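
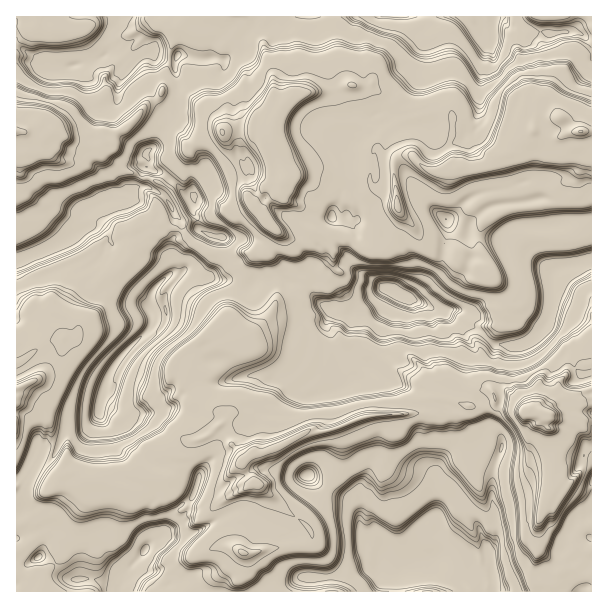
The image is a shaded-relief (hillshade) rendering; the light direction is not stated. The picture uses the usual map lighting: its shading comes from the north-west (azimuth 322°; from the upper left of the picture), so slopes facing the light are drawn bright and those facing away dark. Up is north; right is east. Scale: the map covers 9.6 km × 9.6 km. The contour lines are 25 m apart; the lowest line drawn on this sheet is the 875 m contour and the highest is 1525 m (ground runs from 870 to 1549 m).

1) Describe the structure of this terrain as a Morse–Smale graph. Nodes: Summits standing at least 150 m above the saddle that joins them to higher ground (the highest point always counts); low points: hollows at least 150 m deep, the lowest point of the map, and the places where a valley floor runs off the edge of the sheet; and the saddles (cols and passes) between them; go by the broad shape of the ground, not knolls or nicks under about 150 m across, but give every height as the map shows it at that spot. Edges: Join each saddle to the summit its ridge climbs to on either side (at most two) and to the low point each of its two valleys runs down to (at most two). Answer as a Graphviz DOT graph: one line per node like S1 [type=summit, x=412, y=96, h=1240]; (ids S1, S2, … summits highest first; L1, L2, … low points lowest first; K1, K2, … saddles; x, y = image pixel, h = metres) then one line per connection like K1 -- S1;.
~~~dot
graph terrain {
  S1 [type=summit, x=525, y=413, h=1549];
  S2 [type=summit, x=581, y=132, h=1502];
  S3 [type=summit, x=17, y=132, h=1463];
  S4 [type=summit, x=18, y=387, h=1419];
  L1 [type=low, x=393, y=291, h=870];
  L2 [type=low, x=402, y=567, h=979];
  L3 [type=low, x=494, y=26, h=983];
  L4 [type=low, x=102, y=396, h=985];
  K1 [type=saddle, x=401, y=108, h=1321];
  K2 [type=saddle, x=53, y=446, h=1230];
  K3 [type=saddle, x=237, y=591, h=1220];
  K4 [type=saddle, x=104, y=279, h=1211];
  K5 [type=saddle, x=273, y=278, h=1211];
  K6 [type=saddle, x=176, y=99, h=1211];
  K7 [type=saddle, x=141, y=179, h=1180];
  K8 [type=saddle, x=486, y=336, h=1117];
  K9 [type=saddle, x=35, y=254, h=1096];
  K1 -- S2;
  K1 -- L1;
  K1 -- L3;
  K2 -- S1;
  K2 -- S4;
  K2 -- L1;
  K2 -- L4;
  K3 -- S1;
  K3 -- L1;
  K3 -- L2;
  K4 -- S1;
  K4 -- S4;
  K4 -- L4;
  K5 -- S1;
  K5 -- S2;
  K5 -- L1;
  K5 -- L4;
  K6 -- S2;
  K6 -- S3;
  K6 -- L3;
  K6 -- L4;
  K7 -- S1;
  K7 -- S3;
  K7 -- L4;
  K8 -- S1;
  K8 -- S2;
  K8 -- L1;
  K9 -- S3;
  K9 -- S4;
  K9 -- L4;
}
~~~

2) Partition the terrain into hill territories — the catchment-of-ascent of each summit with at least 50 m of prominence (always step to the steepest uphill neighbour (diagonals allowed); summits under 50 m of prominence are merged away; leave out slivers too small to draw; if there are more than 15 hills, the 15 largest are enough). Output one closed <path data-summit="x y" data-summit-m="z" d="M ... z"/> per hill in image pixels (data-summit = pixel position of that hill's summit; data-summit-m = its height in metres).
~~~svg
<path data-summit="527 411" data-summit-m="1549" d="M147 166l-3 2-10 21-3 4-14 0-6 6-21 9-8 8-3 6 0 8-13 10 9 20 5 0 13-7 9 0-6 8 6 15 9 12 30 13 7 7 4 9-1 10-30 29-11 15-6 15-2 18 21 10 26 0 21-6 8-12 17-14 29 0 31-8 30 4 12-6 3-5 26 25 16-6 6-7 8-3 10-12 21 16 14 5 5 5 2 11 2 2 22 5 8 5 4 12 0 18-8 27 2 64-6 11-2 13 4 11 19 13 9 10 130-1-1-329-31 6-7 5-1 35-4 12-15 20-12 6-26-2-24-19-54-23-12-7-18-6-3 0-8 11-14 12-18 2-23-10-5-5-2-11-3-5-17 1-12-8-7 0-6 4-12 2-12 6-15-8-18-2-2-2 10-10 3-8-1-21-22-7-2-11-6-12 1-10-8-3-20-19z"/><path data-summit="581 131" data-summit-m="1502" d="M464 16l-37 1-3 46-3 12-11 23-11 17-12 3-9-4-6 2-18 22-6 21 1 14-5 9-4 19-8 11 0 6 11 6-3 10 0 12 6 8 3 10 11 10 12 4 20 14 6-20-1-17-17-25-14-1-7-5-3-5 2-4 4-4 6-1 14-16 0-11-6-4 0-9 7-2 15 0 6 2 14 24 20 20 8 4 2 6 0 12-3 6-3 22-15 21-13 13-4 1 61 26 24 19 26 2 12-6 15-20 4-12 1-35 7-5 32-7 0-222-13-7-10-1-15 3-23-2-6-4-12 0-13-9-7 1 0 7-2 3-11 2z"/><path data-summit="255 483" data-summit-m="1433" d="M366 364l-10 12-8 3-6 7-16 6-26-25-3 5-12 6-30-4-31 8-29 0-16 14-9 12-14 4-33 2-22-10-1 10 7 8 16 5 10 19 16 16 10 4 18-2 22 12-6 21-19 16-6 15-7 8 31-2 35-20 15-3 15 12 6 3 13 2 12 8 4 28 10 13 37-1 9-8 17-4 13 0 6-5 6 0 9 7 6 2 24-8 3-3 0-12 6-11-2-64 6-18 2-27-4-12-3-4-27-6-2-2-2-11-5-5-14-5z"/><path data-summit="252 206" data-summit-m="1438" d="M426 16l-165 0-3 7-16 13-2 8-15 16-22 0-24-5-4 7 0 9 3 7-2 33-8 8-2 4 5-1 6 4 9 8 19 31-1 9-11 12 1 14 9-2 1 7 3-11 11 2 11 17-9 12 1 11 15 4 21 0 9 4 22 25 0 10 3 4 20 0 3 5 0 8 7 8 23 10 18-2 12-10 11-14-13-10-12-4-11-10-1-7-8-11 0-12 3-10-11-6 0-6 8-11 4-19 5-9-1-14 2-6 0-9 22-28 6-2 9 4 12-3 10-14 12-26 3-12z"/><path data-summit="17 131" data-summit-m="1463" d="M153 54l-13 2-16 13-6 17 0 13-7 5-7 0-7-6-6-18-7-14-4-2-17 4-10 0-33-10-4 1 1 201 30-10 18-9 14-11 0-8 3-6 8-8 21-9 6-6 14 0 3-4 10-21 4-4-2-11 10-9 12-25 8-8 0-52-9 1z"/><path data-summit="17 389" data-summit-m="1419" d="M65 241l1 7 6 12-1 2-3-6 0 8-9-20-43 17 1 219 7-4 12-24 6-2 14 0 13-24 18-2 13-11 4-27 6-15 11-15 31-32 0-7-4-9-7-7-30-13-9-12-6-15 6-8-9 0-13 7-5 0-7-15z"/><path data-summit="243 552" data-summit-m="1383" d="M242 511l-15 3-35 20-31 2-16 13-7 12 8 9 15 6 8 8 1 8 139 0 1-14-8-1-10-13-4-28-12-8-13-2-6-3z"/><path data-summit="398 206" data-summit-m="1432" d="M398 168l-15 0-7 2 0 9 6 4 0 11-14 16-6 1-4 4-2 6 10 8 14 1 14 19 4 11 0 12-6 19 22 7 13-13 15-21 3-22 3-6 0-12-2-5-8-5-20-20-12-21z"/><path data-summit="428 591" data-summit-m="1080" d="M429 560l-27 9-4 7 1 16 63-1-9-9-15-10z"/>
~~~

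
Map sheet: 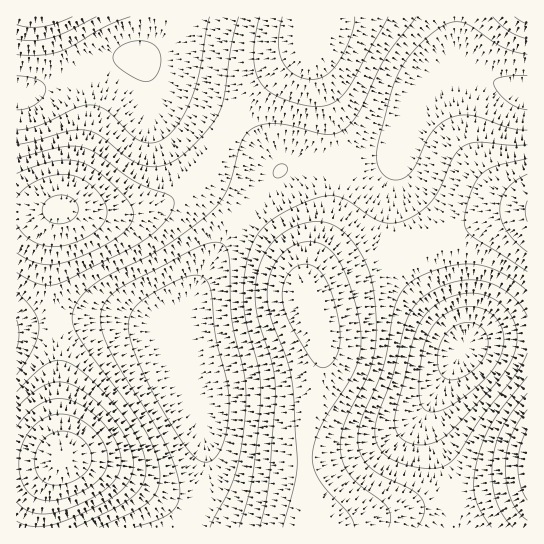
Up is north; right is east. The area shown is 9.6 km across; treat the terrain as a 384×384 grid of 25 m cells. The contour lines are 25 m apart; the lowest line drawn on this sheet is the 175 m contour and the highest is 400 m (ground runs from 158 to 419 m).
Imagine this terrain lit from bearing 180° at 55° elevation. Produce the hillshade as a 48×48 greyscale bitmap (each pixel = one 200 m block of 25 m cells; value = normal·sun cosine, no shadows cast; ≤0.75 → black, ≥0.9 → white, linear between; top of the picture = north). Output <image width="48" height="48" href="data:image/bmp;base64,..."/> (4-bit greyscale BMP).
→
<image width="48" height="48" href="data:image/bmp;base64,Qk32BAAAAAAAAHYAAAAoAAAAMAAAADAAAAABAAQAAAAAAIAEAAATCwAAEwsAABAAAAAAAAAAAAAAABEREQAiIiIAMzMzAERERABVVVUAZmZmAHd3dwCIiIgAmZmZAKqqqgC7u7sAzMzMAN3d3QDu7u4A////ALzN3d3cy6mYdmZmZmZmZmZmd3iIiImZq7zN3d3cy6mIdmZmZmZmZmZmZnd4iIiZqqvM3d3cy6mHdmZmZmZmZlVVVVZnd4iImZq7zMzLuph3ZmZmZmZmZlVEREVWZ3eIiYmaq7uqmYdmZlVmZmd2ZlVEMzRFVmd3eHiImZmYh2ZlVVVmZnd3ZlVEMzNEVWZmd2Z3d3d2ZVVVVVZmZnd3dmVUQzNERVZmZlVVVVVURERFVWZmZnd3d3ZlVERERVVVVURERDMzMzRFVWZmZmd3d3d2ZVRERERERDMzMiIiIzRFVmZmZmd3iIiHdmVUREMzMyIiIiESIzRVZmZmZmd4iJmIh3ZUQzMyIiIiIhEiI0VWZ3d2Zmd4iZmZiHZlQzIiIiIiIiIiNEVmd3d3d3d4iZmZmIdlQyIhEiIiIiIzRFZnd3d3d3d4iZmZmIdlQzIiIjMzMzM0RWZ3eIiHd3iIiJmZiId2VDMiIkRERERFVmd3eIiIiIiIiIiIiId3ZVRDM1VVVEVVZmd3d4iIiIiIiId3iIiHd2ZVVGZlVVVWZnd3d3iIiJmIh3d3eIiIiId2ZndmZmZmd3d3d3eIiJmId3ZneImaqpmYh4h3d3d3d4d3d3d4iIiId2ZmeImqu7qpmJmIiIiIiIiId3d3eIiHdmZmeJqrzMu6qamZmZmZmZmYh3d3d3d3ZmZmeJq7zMzLuqqqqqqqqqqZiHdmZmZmZVZmeJqrzMzLu7qqqru7u7qqmIdmVVVVVVVmeImrvMzLu7u7u7u7u7uqqYd2VERERVVmd4iaq7u7u6u7u7u7u7u6qZh2VDM0RFVmZ3iJmqqqqqqru7u7u7uqqph2VDMzRFVWZmd4iZmqqpmqqqqqqqqqqph2VDMzNEVVVmZneIiZmYiZmZmYiImZqZmGVDMzNEVVVVVmZ3iIiHd3iHd3d3eImZiHZUMzREVVVVVWZnd3d2ZmZmZVVVZ3iIiHZURERFVVVVVVZmZmZkREREREREVmeIiHdlVVVVVVVVVWZmZlVTMjMzMzMzRVZ3iHd2ZlZmZmZmZmZmZVQyERIiIjMzRFZnd4d3d2ZnZmZmZmZlVEMhERESIjMzREVmd4iIiHd3d3dmZmZVVDIhABESIzREREVWd4iImIiIh3d2ZmVVQzIREREiNERFVVVWd4iZmZmYiHd3ZmVUQzIiIiIzRFVVVVVWZ4iZqqmZiId3ZlVEQzMjMzM0RVVmZVVmZ4maqqqZmId3ZlVEREM1VEREVVZmZmZmZ4iaqqqZmIh3ZlVERFVWZmVVVVZmZmZmZ4iZqqqZmIh3dlVVVWZoiHZmVWZmZmZmZ3iZmZmZmIiHd2ZmZ3iJmYh2ZmZmZmZmZ3iImZmZmZiIh3dneImbqqmHd2Z3d3ZmZ3eIiIiIiZmZiId4iZqru7qZiHd3d3dmZnd3iIiIiZmZmYiImau8zMuqmZiIiHd2ZmZ3d3eIiJmZmZmZmqu8zMzLuqqZiId2ZmZmd3d3iImZmZmZmqu8zdzMu7qpmId2ZmZmZ3d3eIiZmZmZmquw=="/>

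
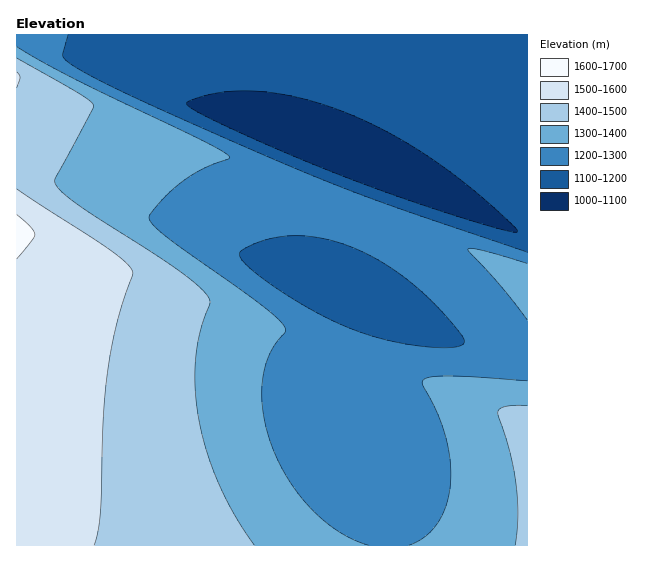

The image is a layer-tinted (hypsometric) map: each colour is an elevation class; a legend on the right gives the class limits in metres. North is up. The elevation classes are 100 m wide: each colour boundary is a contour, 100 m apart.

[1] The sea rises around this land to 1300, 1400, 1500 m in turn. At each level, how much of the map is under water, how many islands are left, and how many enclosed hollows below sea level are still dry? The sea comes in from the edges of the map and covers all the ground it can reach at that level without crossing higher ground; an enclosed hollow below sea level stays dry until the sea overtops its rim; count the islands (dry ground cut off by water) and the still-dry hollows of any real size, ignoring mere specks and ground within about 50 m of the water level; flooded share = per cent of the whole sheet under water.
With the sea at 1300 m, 55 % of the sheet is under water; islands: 0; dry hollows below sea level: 0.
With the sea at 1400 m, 73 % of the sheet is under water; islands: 0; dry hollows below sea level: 0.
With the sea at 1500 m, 88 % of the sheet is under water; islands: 0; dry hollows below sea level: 0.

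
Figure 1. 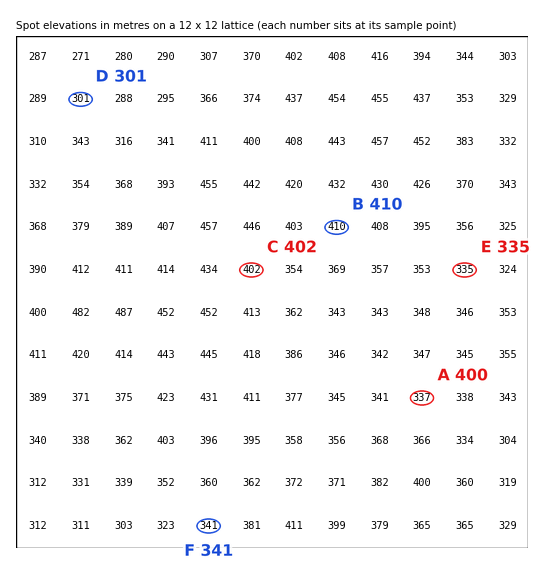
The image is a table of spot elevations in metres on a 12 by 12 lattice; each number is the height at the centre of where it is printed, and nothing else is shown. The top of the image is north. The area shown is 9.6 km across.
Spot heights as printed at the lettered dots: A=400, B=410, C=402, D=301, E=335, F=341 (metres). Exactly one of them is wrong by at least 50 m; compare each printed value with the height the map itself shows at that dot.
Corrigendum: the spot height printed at A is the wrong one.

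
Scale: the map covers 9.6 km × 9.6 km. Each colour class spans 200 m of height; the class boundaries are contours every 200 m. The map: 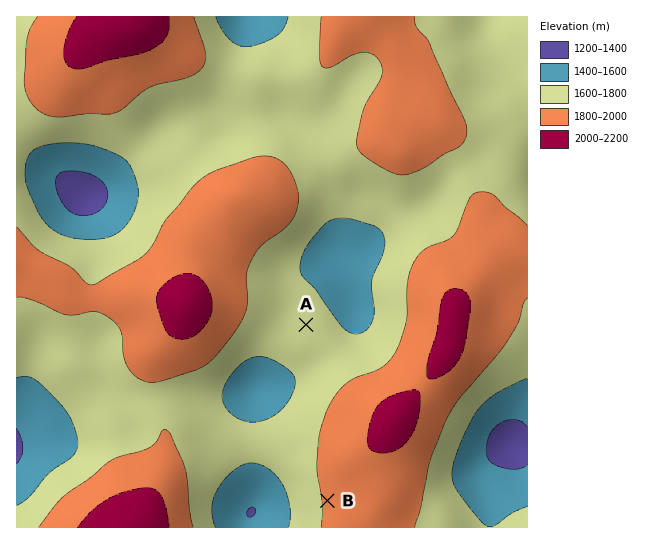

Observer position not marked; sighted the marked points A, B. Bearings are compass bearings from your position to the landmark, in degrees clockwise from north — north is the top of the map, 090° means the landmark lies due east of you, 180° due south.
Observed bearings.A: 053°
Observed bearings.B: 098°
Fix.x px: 113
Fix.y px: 470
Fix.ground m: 1860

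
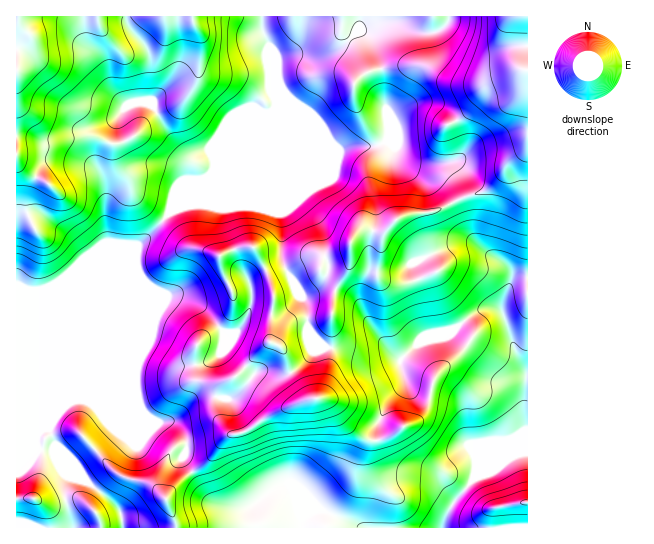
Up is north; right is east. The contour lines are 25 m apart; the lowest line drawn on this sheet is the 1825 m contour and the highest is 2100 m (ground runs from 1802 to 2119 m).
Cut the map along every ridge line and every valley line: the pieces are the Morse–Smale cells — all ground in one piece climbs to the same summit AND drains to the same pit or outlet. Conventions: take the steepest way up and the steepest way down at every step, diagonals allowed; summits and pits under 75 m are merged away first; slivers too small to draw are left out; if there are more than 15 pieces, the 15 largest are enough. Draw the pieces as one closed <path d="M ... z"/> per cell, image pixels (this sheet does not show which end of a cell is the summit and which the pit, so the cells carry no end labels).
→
<path d="M527 16l-264 0 0 17 8 17 0 33 5 24-63 63-4 7-34 30 15-3 15 0 13 4 29-3 32 7 2 3 0 43 3 8 21 36 4 29 14 16 4 1 19 1 11 4 32-1 12 8 20-19 18-8 14-2 26-20 12-3 7 1 4 4 1-10 9-22 6-4 10 0z"/><path d="M262 16l-246 1 1 511 106-1-4-18-32-26-7-12-23-22-9-23 9-13 16-14 4-8 59-144 39-40 34-30 4-7 63-63-5-24 0-33-8-17z"/><path d="M205 204l-15 0-15 4-39 39-63 152 13 1 8 4 16 0 44 19 20 0 7 7 6 12-4 17 24 38 12 8 19 4 11-1 25-19 15-5 14 7 19 20 37 17 83 0 3-11 10-18-15-21-10-6-39-3-10-10-4-12 0-24 12-22 15-16-4-26-11-7-32 1-11-4-19-1-4-1-11-12-4-6-3-27-9-13-15-31 0-43-2-3-32-7-29 3z"/><path d="M79 399l-13 5-13 14-5 11 9 20 23 22 4 8 35 30 4 19 178 0 6-13 14-5-18-19-14-7-15 5-25 19-11 1-19-4-12-8-24-38 4-17-6-12-7-7-20 0-44-19-16 0z"/><path d="M527 277l-9 0-6 4-9 22-1 10-4-4-7-1-12 3-26 20-14 2-18 8-21 20 4 17 5 6 8 4 28 5 16 10 4 14 3 24 8 17 1 18 21-16 21-8 9-1z"/><path d="M405 379l-2 8-14 14-13 26 0 14 5 18 8 9 6 3 24 0 18 4 18 25 21-25 0-17-8-17-5-35-12-10-38-9z"/><path d="M178 296l-9 0-5 5-12 22-42 44 31-14 5 0 25 14 26-2 16-5 8-7 3-20-4-6-21-22z"/><path d="M527 452l-8 0-21 8-21 16-25 29-7 12-2 10 84 1z"/><path d="M323 511l-8 0-8 4-4 6-2 6 58 0z"/>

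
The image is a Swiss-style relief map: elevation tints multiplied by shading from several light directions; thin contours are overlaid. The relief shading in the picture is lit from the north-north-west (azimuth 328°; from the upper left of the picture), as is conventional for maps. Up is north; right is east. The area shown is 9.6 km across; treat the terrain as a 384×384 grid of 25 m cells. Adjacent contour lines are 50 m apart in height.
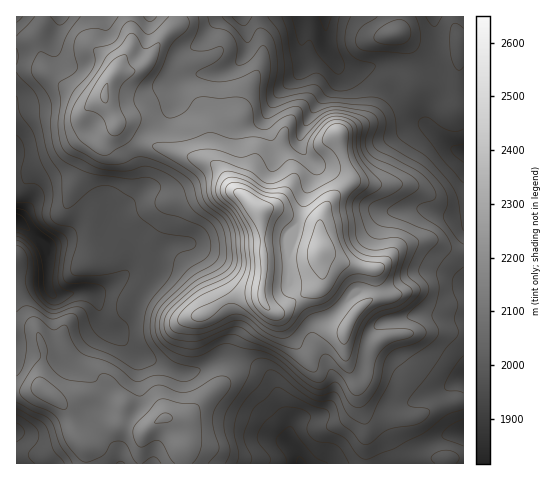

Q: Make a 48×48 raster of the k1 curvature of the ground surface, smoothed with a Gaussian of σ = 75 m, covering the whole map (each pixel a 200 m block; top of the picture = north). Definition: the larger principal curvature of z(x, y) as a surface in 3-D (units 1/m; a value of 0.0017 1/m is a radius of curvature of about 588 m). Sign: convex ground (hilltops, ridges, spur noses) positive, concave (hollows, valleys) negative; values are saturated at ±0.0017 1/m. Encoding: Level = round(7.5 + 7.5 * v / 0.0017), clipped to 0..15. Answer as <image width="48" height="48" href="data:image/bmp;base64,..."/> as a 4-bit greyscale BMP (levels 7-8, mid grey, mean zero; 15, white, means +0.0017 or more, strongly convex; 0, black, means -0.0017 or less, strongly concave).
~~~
<image width="48" height="48" href="data:image/bmp;base64,Qk32BAAAAAAAAHYAAAAoAAAAMAAAADAAAAABAAQAAAAAAIAEAAATCwAAEwsAABAAAAAAAAAAAAAAABEREQAiIiIAMzMzAERERABVVVUAZmZmAHd3dwCIiIgAmZmZAKqqqgC7u7sAzMzMAN3d3QDu7u4A////ALu6d7uJiKt4mqmImbu7uoind6qImavM3aqZmcuph6x4qqmaupiIiHmXZ6uIiIiau3iIm9qZmJyIqpmamGd4d4mXd6uIiIiIiGd2nbiJqq25mImYiHd4iKq7qKuYiZmHeGh3rZeImprbqZmIh4iIh4iJuauZmruYd3mJzId3ioebuqqYh3d4h2eGi7qIiZvLqbu82oiIm5iLmau5iHeIiImoe8qHeIiazdy9uZmYmpmaiIrLqYiIiIrJe9qIeIiIm6vLiIiIqomqh2isupmHeIvajMqpiIiIiXrJd3iauoiZh2eJqqmHeK3Zfqm4iIiIh2nJd4q7mHaImIiIiZl3ed6on6i3eIiIiHm5iKqZiHd4mZmHeJh2nNuIv5i3Z4iIiHjKiqh4iIiJqZqHZ5mIzaiIv4jLiJiIeHnZm4Z3d4mryZqXZ4qay4eav5iu/ty5mZzavId3d4is7Lu5h2ir2oeJr7d4rNy5mZzb38mImIib3+7duHe/64Z4jfhWiYiId53JjPyYqYiqvNzMy7v/3biJif+omXeIiL6TObqHqYiZiLy8y736esy6mJ3u/amYic11mpdnmYiId5q8y6z4Z5vMh2iqzv2oh814zqiZmIh3eImJq6z5d3i8lle8qJqYd92Yrty6mIh3eJl3eIv6iIm6qr3tlmeIh/2YjLqZmHh3iZd2Znv6iIq5rf/v2Hd3iP2me7qIiIiHiYZmZ4z6iJu6zJd7/Jd4mvuFeqqHiHiIiHZmeI35d4rLt1VovcurytqHqqqHeHeIiHZmZo34Z3nLp2eImqvMlpmrypmHeIiIiIdmVp74aInbqIiIiIiZh1nMypiHd4mIiJh2V8/Zm6rbmIdniIiJh6upu4iHd4mamZqpiv/v25jeqGZnh3eKmMl3q5d3eIiJmIrN7//N6Wee6nZ4iIi7qal3m6h2eId4h2et//pnzHiK3szMzMzKmJmImqmHeJdnd2ec7alUnJl4m93MzMuYh5iIiYiZmpdneJq92Yl2e6hnndqZmZmHiIiJmXesypiJvN3cl4mIjJh4r8d4h4mHeHeJq6vLmJvN3Lqph4mYmoupz5Vnh3iHeHd4mruaqZqqiIiId4qpuo3r33Rnd4iIiXeIirh5yoiHeIiId5mK64rf/7mId4iImYiYm8hoy6mIeIiIiKl534iu//7Kh3d4mZmIituK2ZmHd4iIiaqIr8isyrzKmIeJmod3iby8t3iIh4iIiKuIi+qamImpiIiImnd4mZvNlniIiJmZmJuXiL2Xd4iYiJiIineLuYi/t4h3eIiImaynd3u3V4iYiJiIipq8l3eO6qqId4iHeKzJh2m4d4iIiIiIi5q6h3Z66q24iIiIiHvamHm4eJiIiIh4jHioeJiavInad4mqqXnqiHmXiah3eJiInImneaq6jcm9d4iKuojrh3qHmrupiqmInaqoiaqXWumeuJiJupnbmIqImqve3LmInZq5mKqXe9h726mauZrKmIqIiZms3KmIrHnLmKmYisdou7qIp4u5mHqImZh4q6iJuw=="/>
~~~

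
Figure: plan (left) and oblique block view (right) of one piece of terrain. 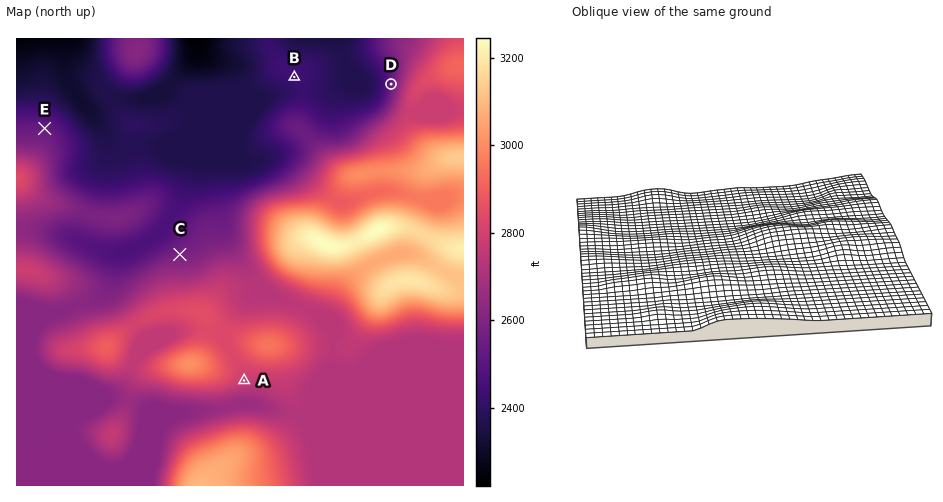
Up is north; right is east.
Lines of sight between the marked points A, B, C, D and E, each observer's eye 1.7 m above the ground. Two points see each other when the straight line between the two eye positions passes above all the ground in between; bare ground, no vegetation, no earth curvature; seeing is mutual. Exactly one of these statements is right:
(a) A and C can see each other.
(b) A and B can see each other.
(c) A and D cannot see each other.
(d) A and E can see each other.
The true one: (c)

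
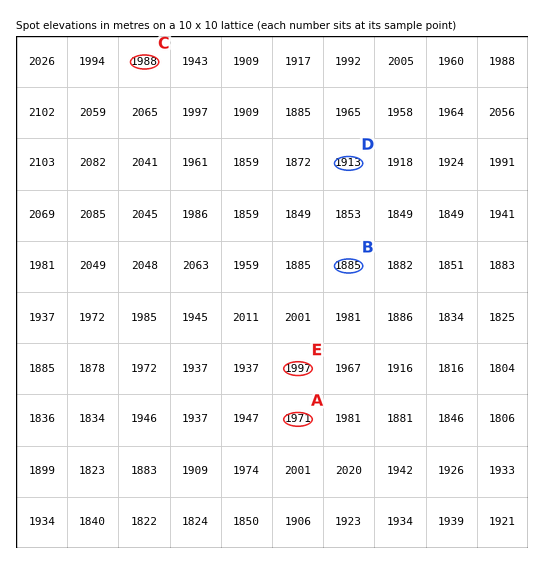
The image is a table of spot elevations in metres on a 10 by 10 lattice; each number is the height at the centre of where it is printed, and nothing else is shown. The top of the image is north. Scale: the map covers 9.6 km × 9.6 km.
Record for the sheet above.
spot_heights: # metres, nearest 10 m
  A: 1970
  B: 1890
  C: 1990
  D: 1910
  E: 2000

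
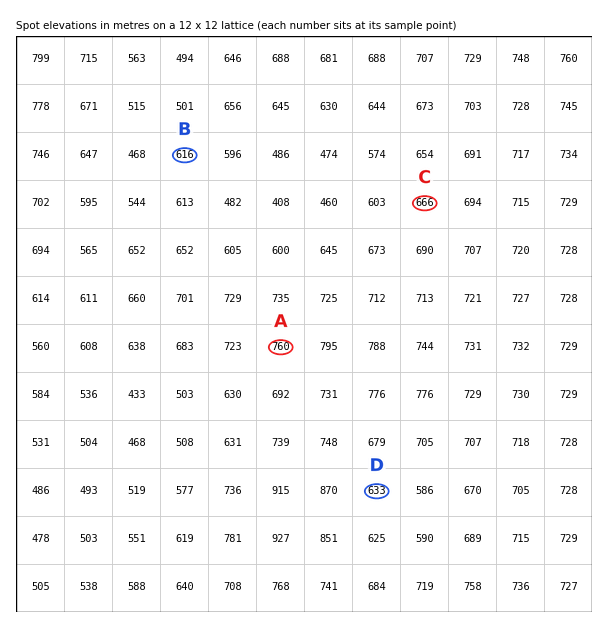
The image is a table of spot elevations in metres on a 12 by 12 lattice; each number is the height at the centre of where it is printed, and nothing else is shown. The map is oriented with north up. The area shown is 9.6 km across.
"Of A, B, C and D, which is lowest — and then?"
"B D C A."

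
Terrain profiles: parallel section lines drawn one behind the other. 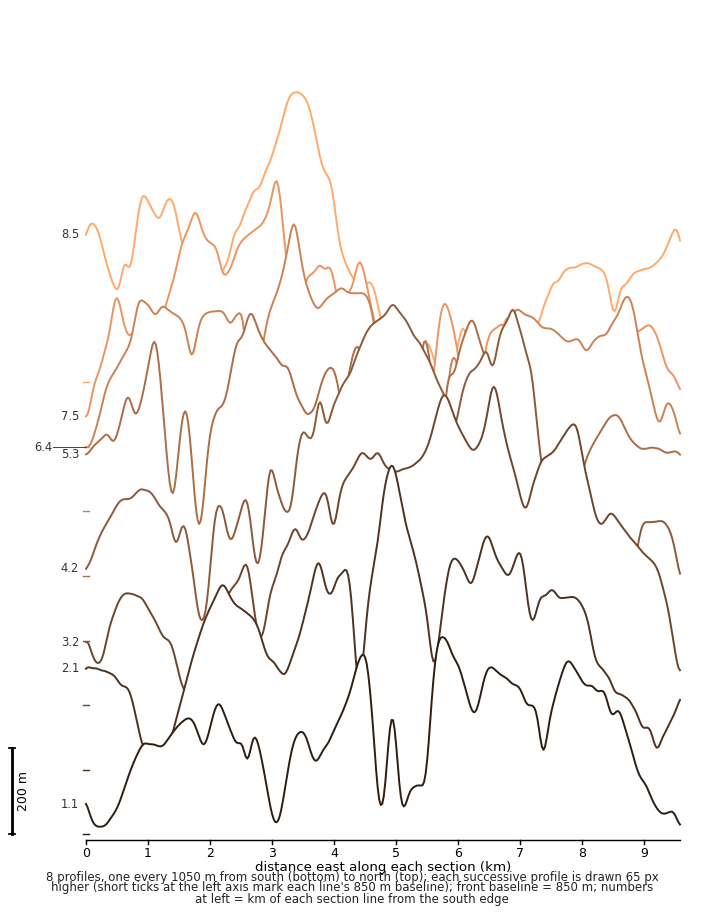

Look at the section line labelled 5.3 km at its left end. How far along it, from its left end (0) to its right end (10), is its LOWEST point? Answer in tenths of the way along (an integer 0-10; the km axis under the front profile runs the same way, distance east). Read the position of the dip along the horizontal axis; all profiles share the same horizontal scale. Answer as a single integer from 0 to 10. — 2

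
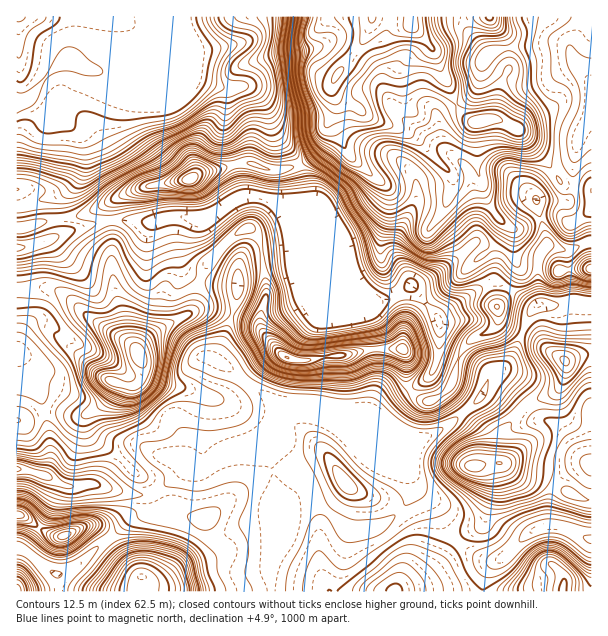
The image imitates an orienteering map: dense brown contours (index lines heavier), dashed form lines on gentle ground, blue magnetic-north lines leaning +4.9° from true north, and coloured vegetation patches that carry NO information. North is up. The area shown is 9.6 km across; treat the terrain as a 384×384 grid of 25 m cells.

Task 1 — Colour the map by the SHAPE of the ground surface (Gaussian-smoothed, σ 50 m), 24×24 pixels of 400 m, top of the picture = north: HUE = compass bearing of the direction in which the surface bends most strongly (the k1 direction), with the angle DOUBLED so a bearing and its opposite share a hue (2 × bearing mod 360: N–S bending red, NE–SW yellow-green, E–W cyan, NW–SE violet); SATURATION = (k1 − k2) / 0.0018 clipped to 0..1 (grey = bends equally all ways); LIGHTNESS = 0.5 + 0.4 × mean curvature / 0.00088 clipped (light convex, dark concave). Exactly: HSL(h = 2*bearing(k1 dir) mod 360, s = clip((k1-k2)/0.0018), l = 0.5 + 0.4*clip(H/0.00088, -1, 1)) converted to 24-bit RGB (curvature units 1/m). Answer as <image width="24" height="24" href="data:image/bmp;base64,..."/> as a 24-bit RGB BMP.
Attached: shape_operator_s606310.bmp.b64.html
<image width="24" height="24" href="data:image/bmp;base64,Qk32BgAAAAAAADYAAAAoAAAAGAAAABgAAAABABgAAAAAAMAGAAATCwAAEwsAAAAAAAAAAAAA6JS+aiuNOJqnaWy6ypyqjrOwpb+gYUW9aVCIeIWDbm2DfX+FhpCCYn2UbYynr42gmoGZgHiMfJCPUXycSFfBxHych816PWbddwQGylINCYQIGW9GhMKVtKfFvJ3DxCW9gWeLfoKGcXmBc32DlZZ9cHl+YoJ1g5VxnXx/i3yLkGdqgXlSJWxNXdnPwu2/aSlfCvXUzOn/8cz/Fav/I5Izgn0oe0oji0RHeIlxg3t3e3mBbnh+lph9f293dIBnWX9ZloduiHB6l2aWq4eHaI5YJWkZgV8QeD8jz9n8IT9TiZQu2CherUyQj2eDfoKRe4OQln+PeX6GeHh9dn2Ai3lvlFVTZ55naJaQbIVwgGprekJEqHI5n4RYW4hcZ0afgLHQr1UXaRQVeHgdaGAroZRJY6p3bYp4fHV0hoN4jnqEf3aGfISDeFeAkdGhaH+0immPfWqDjiFhx1Q0etSgirKfbKK9T6C7aI+ZkbATOYmouJmVX6apcLWUh2NngGpngoVzdoJ0goB6e32GhXSKYo2ng79tfFdqgHl2W2GDJE3u293wnJjZy7HcgFegaH14cWhlk7O6S0CNq6V9i5tSbHc6Wohdd3+Mg393g4F2d4Vxd35zcISEcahwiFxmgHp9gXV2hGpFDmYYYKExv1xImHxCtlxymGCYcHOOo3ufT1Opn3+31y2D13szDYkPQ3JUfYZ4gomLgoyQcnWIgIhrgXVggnpdfHtmgjlm2WCXm+ZuBW8rP49Qx2+UsVF3o55RVId1gm9tbn2AdiFp9IHou8jz99TbA4Syb4mme36TjVdscR8RaU4GVF4QgYohM28nPHJzHP8W5jbq6o+NJGRxVYhjr1F82nlxQ3l+f3Z9e1FmIdrbwegjxSQm9O7IGkBxSW1gfGBhbhdj9njfzOP/1Mz/0Mz/bFPrKmrByf6+ACtJ/rOPJUUlLVoxlkdQmt2jgV/Re1t4cbCmgTpDNqCyp+HK1Zag4SSLJk8vMW1iWiLEzP/cJLMtHlYO/W4CxW7/yY//9ujVCARO6nmy6ZPwLM/QSeHTY7uCsk+dYoyAhFOBesfIUce6kaxYjVxf3Gff063uLZDaDp7q7f9RZi4/cElJaHo9RF8hJYUc/2JBZSNiU3Uv2oY/wNiKI3RfhWtOgINdgnqwcaW9Z7Seikxgga9jflZ0bYRYs5RZmWlTFTNN/vfNQyp2gHiAgH5/hVBmX7AjcVMxvzGeWNQwJcU06RcrfihzwqAMY0QJhGutp2WQiU5woKV2gK5yVVmImXqbt2+rvH5bJEFm2fNxUzx2f35/enOBryap2Od+RRIiEJMMzeJ9gkm+XLt/Ik3SwcD1zcj/XoYeVHI0YJVxha6dtHJ4WGF4f5J1SIiU84nNKWXIodtzVkiAf3+AcFZ9rSNK3SwUmWzhnuO1LZFclTNNxL1cOp13fz0ROogJmHPUfnDNck7Kq6oqhGwhX24tdHwxZHAsH3c3556cyUqod16CgHl/aRZlxLtQqsuMHL+s5JSie1mWL6Gzj+XNmCjPdpfcy3bZWqheT6xcL4mawoXk6J/83pD28BHqiulMF20rQ1oTc0oRa3wyWzkuShQ4uNh2ltqZN2GdpZptv2+3fduBO2BsWjJRpsI+T6ylkZi9gXSuV06bPYZmUKmjyHLYrnTw99P4toX/blfxu9P7r3n0ggtud9Olov/QYImzdDNsb7ZjoFyg1dFhTh05Oo0/bcyJTZWkjYZBe2NGeWRQWXdNQHZHVpJoa5i2596SNipm14t6dkR2SwBG9bmgjPG1mHVEYistUMCLXKBekEJHtm1EoEqzf+SjSo+UVoCBn251fnpxg4F1dIp5WIVfPos0JF8l5YdbRieGu750gD6VJwVb+frRo2hppHjEY5vXi2ymZVOOdZLNsaXjl9Dlw57Uc0eLXnyCdppNkn17fImDgXx6gHx3f4BvWXpXKnkpvWY1Zo0/aiZiYQ1u4vusablui7NqcT9kkJNjflBjLeZPWo1Mq5lQmENBnmGaZWOSgKZ5aYl3g3l3gHt5gH99gH5+foB+XHF7uld3pklyGhhRRk/Z1/HCyIqXi4FcXWiNlGqNa8NlS8FvOz5xw5t7VGCIboZuhmR8mqJ1c3V+fX95gH97gIB7foB8fYKAbWp+SIU9rZw8MAugc/ZAyOxDoWtZuWuHfVybUIdNrN+uokWfKFc1ksUyhVWFgnF8hnODo393a4iTdnyIfoOHf4SGfoSEfXqBfUySuH6sWKCzFENnitUh8dO0XHqMrph+ZF6jl9KUTZlMmzeV2oDZUtm8dViMgnSMcoOK"/>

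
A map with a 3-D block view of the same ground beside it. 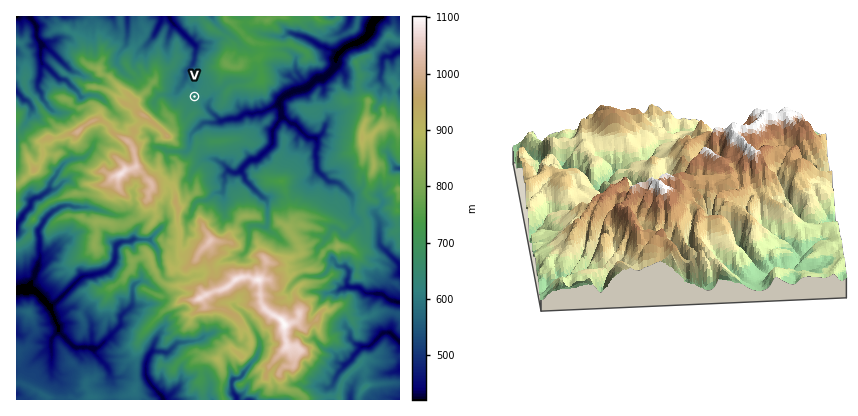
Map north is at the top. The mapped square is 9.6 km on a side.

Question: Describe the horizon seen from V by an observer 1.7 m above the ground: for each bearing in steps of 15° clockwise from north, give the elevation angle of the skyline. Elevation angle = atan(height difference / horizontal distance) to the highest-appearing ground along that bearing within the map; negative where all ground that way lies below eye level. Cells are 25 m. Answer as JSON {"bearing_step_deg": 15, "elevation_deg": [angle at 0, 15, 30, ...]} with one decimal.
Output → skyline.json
{"bearing_step_deg": 15, "elevation_deg": [0.0, 1.7, 3.4, 7.3, 5.2, 3.1, 2.5, 3.5, 0.9, 1.9, 3.2, 5.3, 5.0, 6.4, 13.4, 14.7, 14.3, 12.6, 10.4, 7.6, 6.3, 1.9, 0.9, -0.6]}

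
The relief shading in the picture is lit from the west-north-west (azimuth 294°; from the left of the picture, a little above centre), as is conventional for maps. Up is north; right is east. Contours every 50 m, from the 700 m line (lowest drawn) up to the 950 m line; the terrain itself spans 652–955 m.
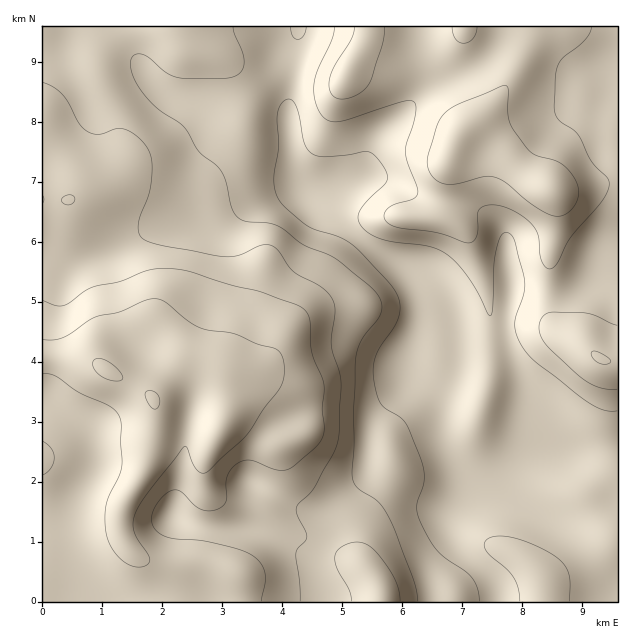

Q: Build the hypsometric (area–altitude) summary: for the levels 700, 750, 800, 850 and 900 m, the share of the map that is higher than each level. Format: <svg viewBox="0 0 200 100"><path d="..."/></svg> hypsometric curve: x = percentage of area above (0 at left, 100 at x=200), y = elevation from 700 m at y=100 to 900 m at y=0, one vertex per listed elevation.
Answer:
<svg viewBox="0 0 200 100"><path d="M161 100l-40-25-45-25-32-25-26-25"/></svg>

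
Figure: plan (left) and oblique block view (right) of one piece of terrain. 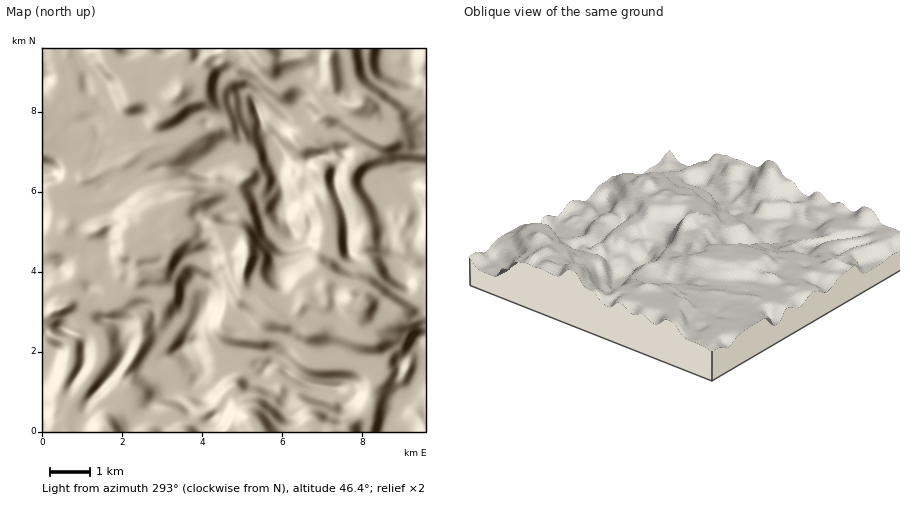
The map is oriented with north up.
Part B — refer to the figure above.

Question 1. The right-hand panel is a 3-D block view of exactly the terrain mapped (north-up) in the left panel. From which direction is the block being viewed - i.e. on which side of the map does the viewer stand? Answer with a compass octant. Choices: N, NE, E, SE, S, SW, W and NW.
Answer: NW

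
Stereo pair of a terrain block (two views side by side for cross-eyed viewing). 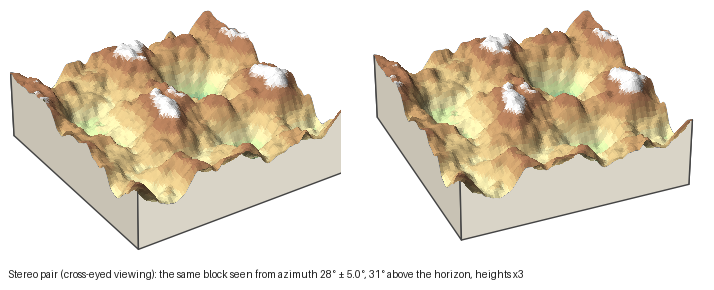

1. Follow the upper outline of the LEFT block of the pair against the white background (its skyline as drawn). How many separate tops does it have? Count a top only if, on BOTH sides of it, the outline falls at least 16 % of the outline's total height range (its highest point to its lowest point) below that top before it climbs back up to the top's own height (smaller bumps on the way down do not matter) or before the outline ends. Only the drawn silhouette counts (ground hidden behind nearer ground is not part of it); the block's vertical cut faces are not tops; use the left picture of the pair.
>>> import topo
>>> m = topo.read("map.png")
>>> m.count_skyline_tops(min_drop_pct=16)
1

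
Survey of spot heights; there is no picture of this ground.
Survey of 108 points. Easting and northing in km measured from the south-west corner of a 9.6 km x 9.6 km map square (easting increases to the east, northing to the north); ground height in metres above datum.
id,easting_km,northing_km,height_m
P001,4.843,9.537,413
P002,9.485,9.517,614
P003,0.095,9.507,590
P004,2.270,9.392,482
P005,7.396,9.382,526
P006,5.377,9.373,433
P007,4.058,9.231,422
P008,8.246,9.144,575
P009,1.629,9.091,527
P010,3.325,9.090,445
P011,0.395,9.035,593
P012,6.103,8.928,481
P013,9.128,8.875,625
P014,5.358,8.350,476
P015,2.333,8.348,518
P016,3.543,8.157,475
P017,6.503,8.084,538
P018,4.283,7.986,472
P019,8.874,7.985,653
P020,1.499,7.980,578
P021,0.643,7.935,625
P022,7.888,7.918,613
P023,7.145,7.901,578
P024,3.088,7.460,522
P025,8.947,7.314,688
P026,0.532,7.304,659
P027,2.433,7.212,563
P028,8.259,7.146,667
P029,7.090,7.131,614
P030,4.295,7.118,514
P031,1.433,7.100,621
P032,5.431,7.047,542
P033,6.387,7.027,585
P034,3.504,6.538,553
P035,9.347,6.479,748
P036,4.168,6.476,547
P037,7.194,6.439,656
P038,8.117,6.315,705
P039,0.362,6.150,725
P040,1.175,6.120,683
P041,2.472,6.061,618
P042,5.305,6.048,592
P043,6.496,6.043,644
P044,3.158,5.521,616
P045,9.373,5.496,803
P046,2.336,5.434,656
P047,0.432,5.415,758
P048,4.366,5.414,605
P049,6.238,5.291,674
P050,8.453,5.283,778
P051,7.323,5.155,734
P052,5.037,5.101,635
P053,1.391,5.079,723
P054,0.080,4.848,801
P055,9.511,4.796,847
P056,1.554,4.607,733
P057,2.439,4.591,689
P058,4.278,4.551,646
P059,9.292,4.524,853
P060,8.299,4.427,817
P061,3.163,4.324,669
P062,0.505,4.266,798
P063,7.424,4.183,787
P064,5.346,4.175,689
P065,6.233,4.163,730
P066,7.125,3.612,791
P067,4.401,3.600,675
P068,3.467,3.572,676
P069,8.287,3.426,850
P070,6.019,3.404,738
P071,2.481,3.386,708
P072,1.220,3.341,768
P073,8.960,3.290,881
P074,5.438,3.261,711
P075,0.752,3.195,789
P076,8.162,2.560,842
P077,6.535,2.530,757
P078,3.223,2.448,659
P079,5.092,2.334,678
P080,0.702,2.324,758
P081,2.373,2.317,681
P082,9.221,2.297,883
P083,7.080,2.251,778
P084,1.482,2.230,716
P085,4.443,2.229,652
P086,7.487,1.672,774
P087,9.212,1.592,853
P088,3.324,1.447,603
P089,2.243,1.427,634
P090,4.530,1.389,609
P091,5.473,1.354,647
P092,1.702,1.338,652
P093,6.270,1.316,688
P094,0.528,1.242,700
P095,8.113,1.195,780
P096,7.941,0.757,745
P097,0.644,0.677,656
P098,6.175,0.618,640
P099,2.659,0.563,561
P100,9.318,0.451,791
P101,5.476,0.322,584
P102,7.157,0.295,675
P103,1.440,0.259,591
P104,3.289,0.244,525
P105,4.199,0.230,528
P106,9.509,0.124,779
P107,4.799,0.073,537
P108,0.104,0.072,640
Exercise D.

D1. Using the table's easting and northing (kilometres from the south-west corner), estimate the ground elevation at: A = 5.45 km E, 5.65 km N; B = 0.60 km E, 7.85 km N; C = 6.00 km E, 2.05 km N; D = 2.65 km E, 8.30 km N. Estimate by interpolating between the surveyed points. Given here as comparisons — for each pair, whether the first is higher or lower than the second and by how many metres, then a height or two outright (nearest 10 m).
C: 210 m higher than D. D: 130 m lower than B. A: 120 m higher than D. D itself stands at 500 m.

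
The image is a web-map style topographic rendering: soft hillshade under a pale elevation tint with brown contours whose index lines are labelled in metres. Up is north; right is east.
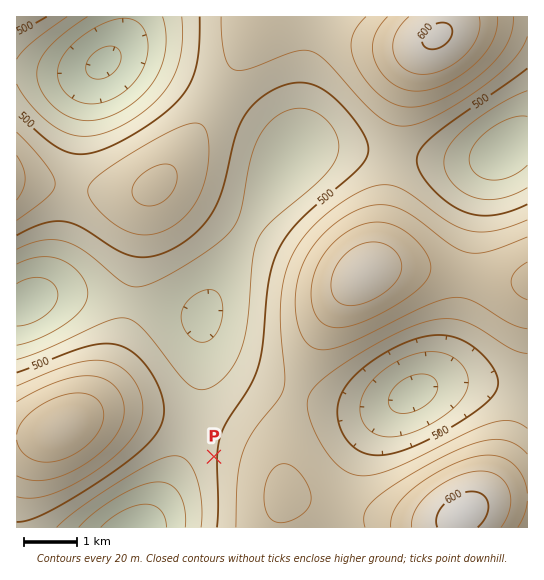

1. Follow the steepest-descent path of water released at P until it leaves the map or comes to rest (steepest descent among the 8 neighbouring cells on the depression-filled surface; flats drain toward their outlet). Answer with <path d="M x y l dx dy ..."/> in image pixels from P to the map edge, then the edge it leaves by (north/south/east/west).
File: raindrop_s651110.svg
<path d="M214 457l-16 0-36 36-1 4-22 30"/>
exit: south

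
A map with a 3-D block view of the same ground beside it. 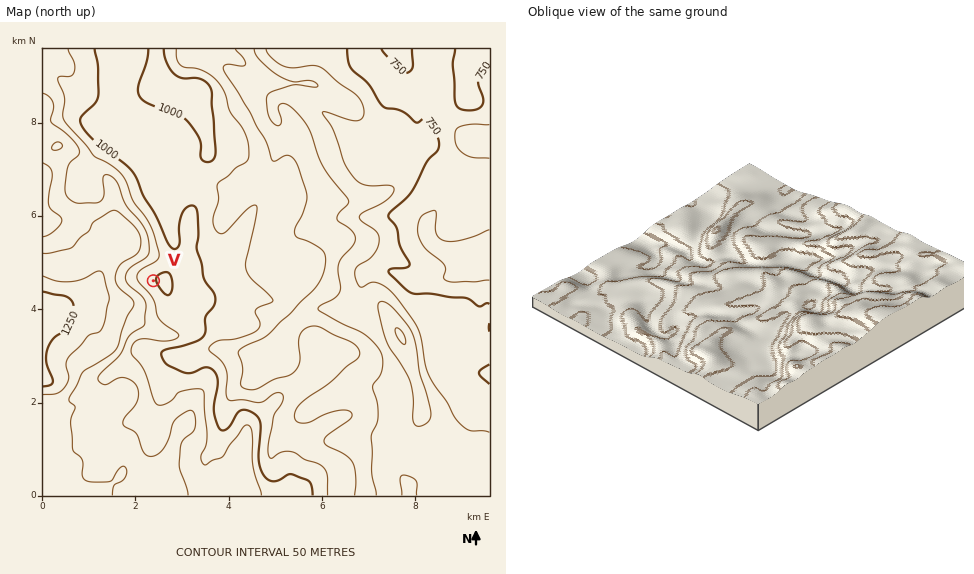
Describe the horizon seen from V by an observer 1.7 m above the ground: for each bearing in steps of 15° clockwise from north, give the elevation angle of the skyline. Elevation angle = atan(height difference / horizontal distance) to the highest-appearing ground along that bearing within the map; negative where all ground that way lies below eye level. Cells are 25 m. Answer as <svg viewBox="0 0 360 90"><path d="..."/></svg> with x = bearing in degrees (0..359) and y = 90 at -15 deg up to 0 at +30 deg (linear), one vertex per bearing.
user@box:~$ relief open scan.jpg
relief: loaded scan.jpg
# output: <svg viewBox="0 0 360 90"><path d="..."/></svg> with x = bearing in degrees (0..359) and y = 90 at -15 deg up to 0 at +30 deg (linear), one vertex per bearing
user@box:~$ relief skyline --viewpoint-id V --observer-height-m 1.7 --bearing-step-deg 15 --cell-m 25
<svg viewBox="0 0 360 90"><path d="M0 45l15 6 15 5 15 3 15-2 15-1 15 0 15 1 15 1 15 1 15-2 15-3 15-6 15-8 15-5 15-2 15 1 15 3 15 2 15 1 15-1 15-3 15 0 15 4"/></svg>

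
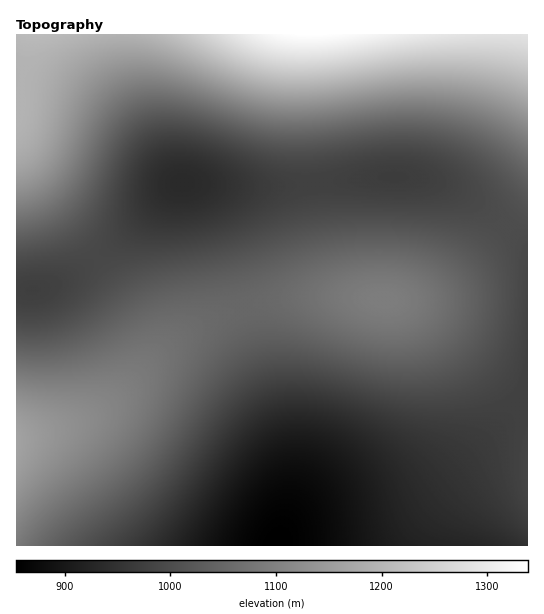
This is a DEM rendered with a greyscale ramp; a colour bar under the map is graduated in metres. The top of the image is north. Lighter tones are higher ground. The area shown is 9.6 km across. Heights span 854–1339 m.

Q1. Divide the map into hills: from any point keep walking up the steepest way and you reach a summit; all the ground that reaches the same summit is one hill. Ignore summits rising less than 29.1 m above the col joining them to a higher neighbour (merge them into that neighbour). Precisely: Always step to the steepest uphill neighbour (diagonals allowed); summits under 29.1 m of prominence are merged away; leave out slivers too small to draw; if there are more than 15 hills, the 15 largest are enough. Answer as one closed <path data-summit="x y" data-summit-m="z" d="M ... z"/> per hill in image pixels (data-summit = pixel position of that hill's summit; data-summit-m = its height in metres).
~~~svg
<path data-summit="310 35" data-summit-m="1339" d="M527 34l-510 0-1 257 11 0 15-2 35-16 48-38 46-46 8-6 96 4 103-10 41 1 24 7 27 13 35 27 22 22z"/><path data-summit="383 300" data-summit-m="1092" d="M409 177l-48 1-86 9-86-3 8 3 10 10 13 27 28 101 36 111 5 27 2 25-10 51 8-8 20-8 78-16 30-12 46-34 65-64 0-149-33-31-32-23-32-13z"/><path data-summit="17 444" data-summit-m="1163" d="M189 183l-10 0-8 6-46 46-48 38-35 16-26 3 1 254 260 0 2-2 9-35 3-21-2-25-5-27-36-111-28-101-13-27-10-10z"/>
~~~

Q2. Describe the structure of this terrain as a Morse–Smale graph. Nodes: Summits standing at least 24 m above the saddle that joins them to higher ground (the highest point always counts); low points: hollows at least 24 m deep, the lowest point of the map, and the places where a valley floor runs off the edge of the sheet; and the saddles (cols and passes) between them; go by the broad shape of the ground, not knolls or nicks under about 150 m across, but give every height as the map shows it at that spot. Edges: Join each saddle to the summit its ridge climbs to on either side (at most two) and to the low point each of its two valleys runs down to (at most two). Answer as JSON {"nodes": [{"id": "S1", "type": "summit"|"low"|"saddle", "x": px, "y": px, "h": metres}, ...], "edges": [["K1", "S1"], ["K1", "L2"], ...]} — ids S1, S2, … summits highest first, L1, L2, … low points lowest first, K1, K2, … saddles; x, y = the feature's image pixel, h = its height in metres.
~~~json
{"nodes": [
{"id": "S1", "type": "summit", "x": 311, "y": 35, "h": 1339},
{"id": "S2", "type": "summit", "x": 17, "y": 444, "h": 1163},
{"id": "S3", "type": "summit", "x": 383, "y": 300, "h": 1092},
{"id": "L1", "type": "low", "x": 278, "y": 543, "h": 854},
{"id": "L2", "type": "low", "x": 182, "y": 183, "h": 934},
{"id": "K1", "type": "saddle", "x": 243, "y": 308, "h": 1051},
{"id": "K2", "type": "saddle", "x": 506, "y": 225, "h": 1000},
{"id": "K3", "type": "saddle", "x": 97, "y": 257, "h": 991}],
"edges": [["K1", "S2"], ["K1", "S3"], ["K1", "L1"], ["K1", "L2"], ["K2", "S1"], ["K2", "S3"], ["K2", "L1"], ["K2", "L2"], ["K3", "S1"], ["K3", "S2"], ["K3", "L2"]]}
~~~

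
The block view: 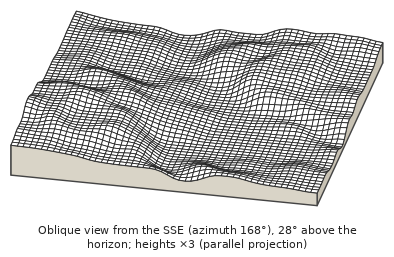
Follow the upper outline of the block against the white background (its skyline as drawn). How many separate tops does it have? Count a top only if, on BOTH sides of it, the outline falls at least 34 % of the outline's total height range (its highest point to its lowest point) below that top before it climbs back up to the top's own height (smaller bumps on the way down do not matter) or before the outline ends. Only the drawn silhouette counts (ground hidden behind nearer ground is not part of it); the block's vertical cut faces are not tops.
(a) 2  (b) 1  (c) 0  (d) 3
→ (c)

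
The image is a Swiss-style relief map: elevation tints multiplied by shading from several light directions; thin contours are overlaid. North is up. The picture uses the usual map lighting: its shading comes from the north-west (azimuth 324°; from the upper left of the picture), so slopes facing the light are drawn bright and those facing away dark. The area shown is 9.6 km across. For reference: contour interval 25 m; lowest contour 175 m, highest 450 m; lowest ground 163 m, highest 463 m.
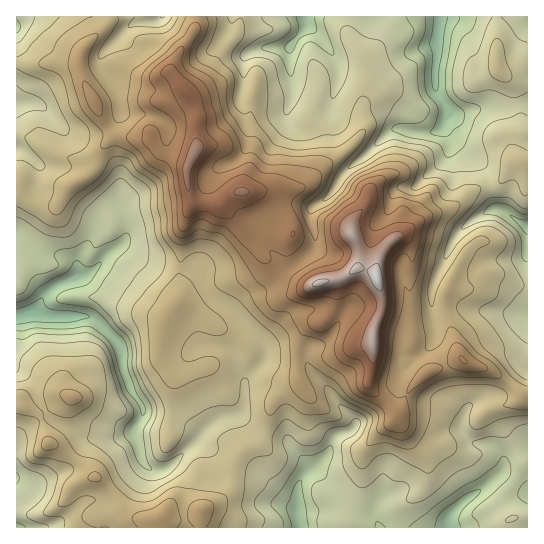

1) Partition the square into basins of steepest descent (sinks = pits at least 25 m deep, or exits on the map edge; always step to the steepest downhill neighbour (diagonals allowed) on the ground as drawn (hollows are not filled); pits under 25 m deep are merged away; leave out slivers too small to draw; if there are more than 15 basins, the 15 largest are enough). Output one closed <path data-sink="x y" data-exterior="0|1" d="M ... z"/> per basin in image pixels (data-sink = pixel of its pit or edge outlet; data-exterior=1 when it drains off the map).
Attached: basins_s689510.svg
<path data-sink="34 313" data-exterior="0" d="M150 136l-4 3-20-3-13 1-13 14-5 18-9 8-16 8-13 20-11 0-13-4-9-7-3-5 0-8-5 0 0 224 6 0 15 8 6 9 5 21 10 4 24 17 33 31 6 12 12 10-7-2-20 1-7 5 0 7 135 0 1-5-8-8-13-6-10 0 15-8 9-8 3-6 2-21 6-12 4-5 17-6 15-44 25-16-3-8 0-25 3-11 9-12 13-4 7-8 7-16 0-12-5-7-18 5-10-1-18-14-2-5 0-8 10-27-20-37-8-2-28 1-16 12-28-1-6-22 0-12 2-6-30-10-7-10z"/><path data-sink="441 17" data-exterior="1" d="M527 16l-180 1 1 18 13 20 4 12 0 20-2 10 1 33-17 21-22 14-19 20-13 4-23-1-6 2 12 7 17 33-10 27 0 8 10 12 10 7 10 1 28-6 16-11 13 3 5 4 2-14 4-8 14-16 11-5 16-13 32-12 15-14 10-5 19-4 16-23 14 0z"/><path data-sink="306 17" data-exterior="1" d="M346 16l-106 1-4 18-16 18-16 28-16 12 9 18-1 39-9 19 1 21 5 13 28 1 16-12 16 0 17-4 31 0 9-5 15-18 16-9 15-14 8-12-1-33 2-10 0-20-4-12-13-20z"/><path data-sink="301 527" data-exterior="1" d="M362 268l-5 0-8 7-17 6 4 6 0 12-7 16-7 8-13 4-10 16-2 32 3 8-25 16-15 44-17 6-4 5-6 12-2 21-3 6-9 8-15 8 10 0 13 6 6 6 2 7 110-1 2-16 13-22 3-11 0-27 14-18 19-15-7-13-21-20 5-24 0-30 8-20 2-10-6-24-4-5z"/><path data-sink="449 527" data-exterior="1" d="M462 359l-39 16-18 20-9 19 0 4-18 14-14 17-1 29-3 11-13 22-1 17 182-1 0-129-6-1-15-16-13-9-23-7z"/><path data-sink="527 226" data-exterior="1" d="M519 160l-8 5-13 19-19 4-10 5-15 14-32 12-16 13-11 5-14 16-5 13 0 9 7 30 18 2 7 4 4 16 0 20 5 12 10 13 35-13 9 6 23 7 13 9 15 16 5 0 1-235z"/><path data-sink="162 17" data-exterior="1" d="M195 16l-85 0-1 6-25 25-4 8 0 15 3 9 18 39 8 11 10 7 20 3 7 0 4-3 2 7 7 10 27 10 5-2 5-11 1-39-5-13-20-24-1-5 8-16 16-23z"/><path data-sink="17 103" data-exterior="1" d="M78 63l-62 0 0 116 5 2 0 8 3 5 15 10 18 1 13-20 16-8 9-8 8-22 10-10 6-2-6-2-12-15-18-39z"/><path data-sink="17 527" data-exterior="1" d="M22 405l-6 1 0 121 82 1 1-7 3-4 11-2 17 1-9-9-6-12-33-31-24-17-10-4-8-26z"/><path data-sink="17 27" data-exterior="1" d="M109 16l-92 0-1 46 9 2 54 0 2-13 28-29z"/>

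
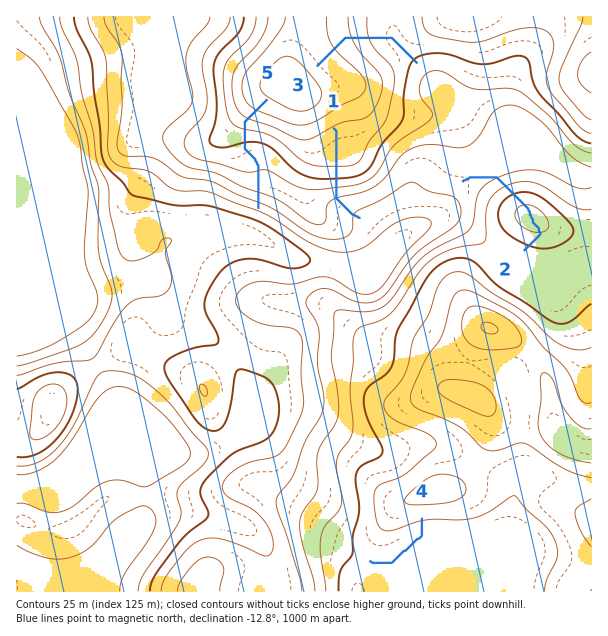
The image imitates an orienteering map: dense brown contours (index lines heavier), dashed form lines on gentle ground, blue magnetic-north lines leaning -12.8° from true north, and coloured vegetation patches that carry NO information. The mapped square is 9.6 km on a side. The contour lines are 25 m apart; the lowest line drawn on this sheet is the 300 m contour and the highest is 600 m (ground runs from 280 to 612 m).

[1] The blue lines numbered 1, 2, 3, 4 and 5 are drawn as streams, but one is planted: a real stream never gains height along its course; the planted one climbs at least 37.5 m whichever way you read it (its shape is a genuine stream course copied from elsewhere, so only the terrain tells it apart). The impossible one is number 2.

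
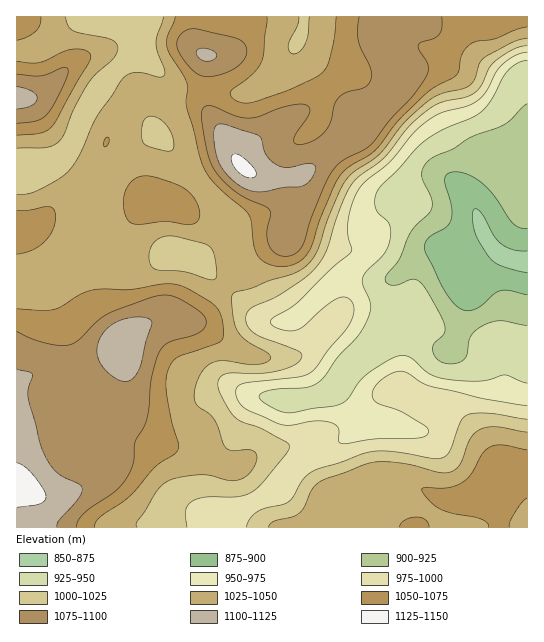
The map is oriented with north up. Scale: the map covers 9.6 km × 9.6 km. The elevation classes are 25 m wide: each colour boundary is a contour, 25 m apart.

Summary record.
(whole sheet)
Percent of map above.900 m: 96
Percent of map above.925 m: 92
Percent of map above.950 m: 84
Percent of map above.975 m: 78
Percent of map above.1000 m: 69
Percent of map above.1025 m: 59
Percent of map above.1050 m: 35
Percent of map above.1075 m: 19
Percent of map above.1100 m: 5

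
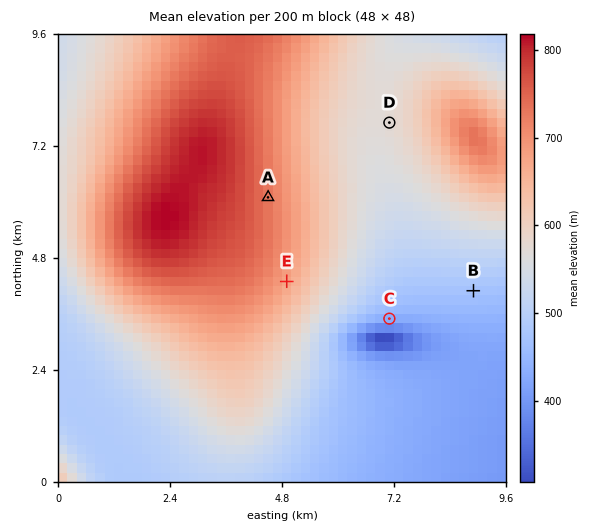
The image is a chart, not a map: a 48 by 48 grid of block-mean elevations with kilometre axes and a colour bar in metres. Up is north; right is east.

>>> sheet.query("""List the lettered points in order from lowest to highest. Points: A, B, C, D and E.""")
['C', 'B', 'D', 'E', 'A']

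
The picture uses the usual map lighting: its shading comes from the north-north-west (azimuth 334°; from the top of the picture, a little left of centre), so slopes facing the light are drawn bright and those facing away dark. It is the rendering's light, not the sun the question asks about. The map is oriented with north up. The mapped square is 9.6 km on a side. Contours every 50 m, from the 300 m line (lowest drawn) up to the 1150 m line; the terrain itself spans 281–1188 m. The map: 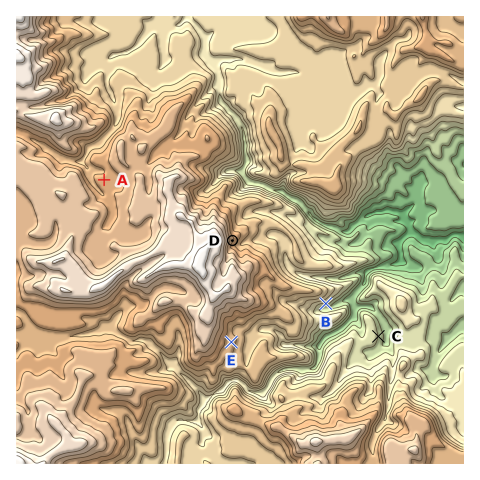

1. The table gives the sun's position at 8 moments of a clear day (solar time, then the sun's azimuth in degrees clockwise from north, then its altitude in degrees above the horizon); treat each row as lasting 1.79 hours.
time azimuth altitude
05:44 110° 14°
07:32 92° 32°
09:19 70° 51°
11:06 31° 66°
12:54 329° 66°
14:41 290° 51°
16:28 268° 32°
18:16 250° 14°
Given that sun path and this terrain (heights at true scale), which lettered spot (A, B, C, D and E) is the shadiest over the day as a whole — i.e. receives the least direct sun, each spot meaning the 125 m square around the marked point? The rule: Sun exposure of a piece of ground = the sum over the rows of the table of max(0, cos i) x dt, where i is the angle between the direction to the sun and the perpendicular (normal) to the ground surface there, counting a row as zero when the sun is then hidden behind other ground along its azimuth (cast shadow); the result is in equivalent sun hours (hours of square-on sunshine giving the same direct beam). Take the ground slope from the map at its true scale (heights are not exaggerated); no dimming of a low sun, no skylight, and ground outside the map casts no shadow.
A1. B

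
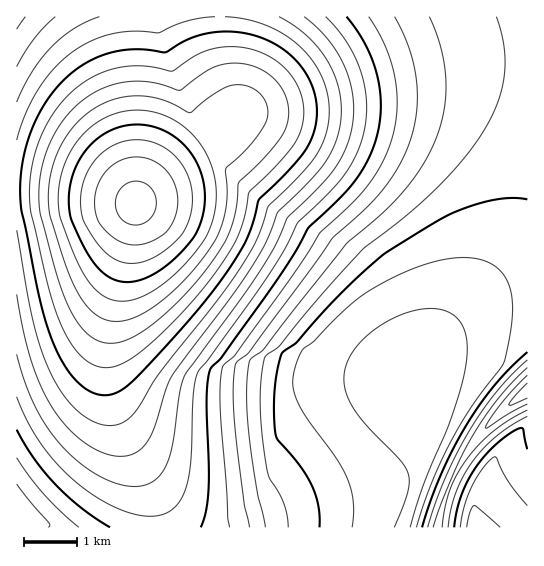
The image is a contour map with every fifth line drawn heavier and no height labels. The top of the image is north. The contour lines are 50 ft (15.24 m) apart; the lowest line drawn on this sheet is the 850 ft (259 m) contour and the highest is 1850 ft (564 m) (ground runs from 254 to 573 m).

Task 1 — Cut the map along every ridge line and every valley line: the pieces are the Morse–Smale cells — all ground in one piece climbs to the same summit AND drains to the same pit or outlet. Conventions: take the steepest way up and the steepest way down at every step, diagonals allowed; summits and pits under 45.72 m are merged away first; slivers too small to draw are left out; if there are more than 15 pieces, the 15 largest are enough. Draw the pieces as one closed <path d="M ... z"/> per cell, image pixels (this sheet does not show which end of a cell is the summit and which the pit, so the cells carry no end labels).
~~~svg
<path d="M527 16l-307 1 3 40 5 25 7 19 0 13-3 5-21 21-38 27-36 34-22 97-7 40-1 24 4 33 12 35 26 59 6 18 2 21 248 0 2-2 16-51 0-13-16-71 1-20 33-35 34-28 30-13 23-4z"/><path d="M42 189l-26 1 0 337 139 1 1-13-4-18-35-80-8-28-2-27 5-51 24-106-6-4-35-6z"/><path d="M219 16l-202 0-1 173 70 4 32 6 17 5 10-13 20-18 46-33 21-21 3-5 0-13-7-19-5-25z"/><path d="M527 292l-22 3-30 13-34 28-33 35-1 20 16 71 0 13-17 53 31-1 12-41 20-37 32-37 27-21z"/><path d="M527 392l-16 11-22 20-22 30-20 40-9 35 90-1z"/>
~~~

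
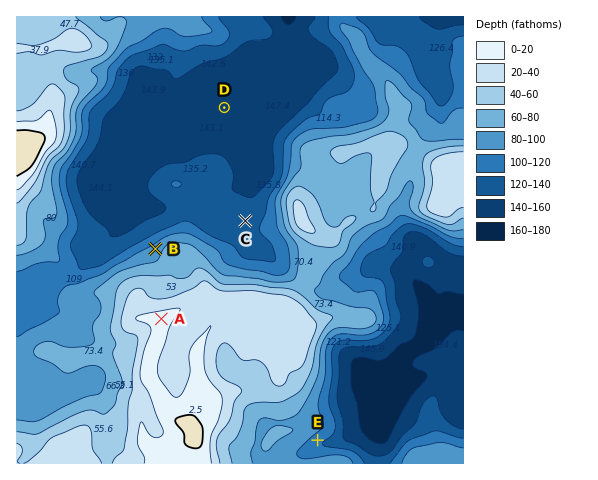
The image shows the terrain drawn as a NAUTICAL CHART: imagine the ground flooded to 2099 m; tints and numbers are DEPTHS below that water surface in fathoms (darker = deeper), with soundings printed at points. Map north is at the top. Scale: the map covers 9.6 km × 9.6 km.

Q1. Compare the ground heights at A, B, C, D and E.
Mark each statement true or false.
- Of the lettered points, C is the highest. false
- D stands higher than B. false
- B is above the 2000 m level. false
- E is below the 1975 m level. true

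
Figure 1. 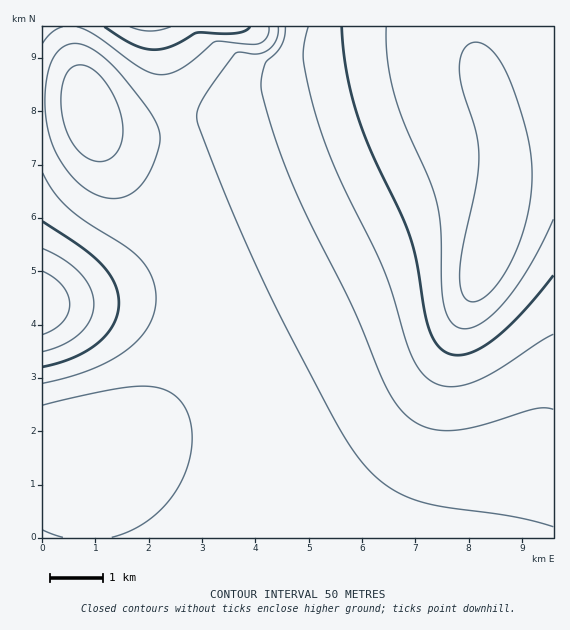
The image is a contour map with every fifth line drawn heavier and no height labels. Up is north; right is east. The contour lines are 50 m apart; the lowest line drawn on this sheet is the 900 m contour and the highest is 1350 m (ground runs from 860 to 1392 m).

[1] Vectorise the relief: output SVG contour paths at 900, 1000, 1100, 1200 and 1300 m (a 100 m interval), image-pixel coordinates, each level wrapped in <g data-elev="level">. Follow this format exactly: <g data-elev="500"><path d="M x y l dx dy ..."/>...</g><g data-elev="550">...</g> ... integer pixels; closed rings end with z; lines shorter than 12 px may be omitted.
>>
<g data-elev="900"><path d="M43 271l10 6 9 8 6 10 2 9-2 9-5 9-9 7-11 5"/></g><g data-elev="1000"><path d="M43 221l38 26 20 17 13 19 4 9 1 11-1 10-4 11-7 9-9 10-11 8-13 6-31 10"/><path d="M250 27l-5 4-10 2-39 0-24 13-17 4-11-2-11-3-29-18"/></g><g data-elev="1100"><path d="M112 537l20-7 19-11 15-15 13-17 8-20 5-20-1-20-5-18-7-10-9-7-11-4-14-2-36 4-66 15"/><path d="M43 530l20 7"/><path d="M104 197l11 2 9-2 9-5 8-7 8-12 7-16 4-14-1-11-3-11-9-13-34-43-12-10-12-8-9-3-9 0-8 3-6 5-5 8-3 9-4 30 3 30 8 23 13 21 16 16z"/><path d="M278 27l-2 14-9 10-10 3-18-2-5 3-32 45-5 11 0 9 27 71 33 76 27 56 50 96 17 28 15 20 17 16 18 11 15 6 17 5 79 11 41 11"/></g><g data-elev="1200"><path d="M308 27l-4 18-1 16 7 34 10 33 20 51 43 88 9 26 16 55 6 13 7 11 10 9 10 5 12 1 14-3 26-12 60-38"/></g><g data-elev="1300"><path d="M386 27l2 34 7 35 11 31 24 54 7 24 4 27 2 65 3 16 7 11 8 4 11 0 13-8 14-11 14-17 14-21 13-24 13-28"/></g>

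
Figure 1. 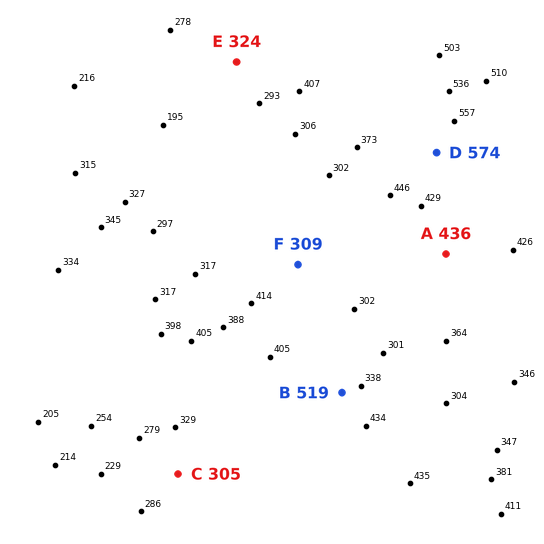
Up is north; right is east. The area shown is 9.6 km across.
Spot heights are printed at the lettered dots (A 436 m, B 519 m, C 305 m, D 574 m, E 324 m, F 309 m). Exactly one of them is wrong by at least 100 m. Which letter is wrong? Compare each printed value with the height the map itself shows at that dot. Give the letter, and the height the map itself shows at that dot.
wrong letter B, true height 369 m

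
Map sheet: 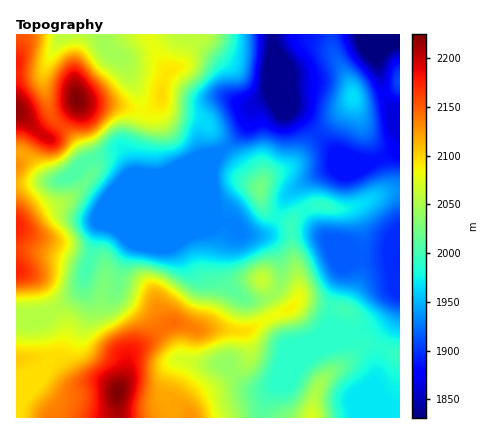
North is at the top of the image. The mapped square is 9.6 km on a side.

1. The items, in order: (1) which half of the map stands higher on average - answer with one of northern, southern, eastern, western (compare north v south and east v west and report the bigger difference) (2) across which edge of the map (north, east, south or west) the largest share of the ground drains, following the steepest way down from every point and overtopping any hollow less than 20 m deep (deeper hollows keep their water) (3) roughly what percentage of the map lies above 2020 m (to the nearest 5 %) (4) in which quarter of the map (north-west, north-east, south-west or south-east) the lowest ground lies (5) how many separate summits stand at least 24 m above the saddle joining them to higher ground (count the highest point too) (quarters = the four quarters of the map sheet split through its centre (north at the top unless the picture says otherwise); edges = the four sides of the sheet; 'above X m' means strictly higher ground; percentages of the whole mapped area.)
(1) On average the western half of the map is the higher ground.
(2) The largest share of the runoff leaves by the northern edge.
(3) About 45 % of the map lies above 2020 m.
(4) Look to the north-east quarter for the lowest ground.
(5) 8 summits rise at least 24 m above their surroundings.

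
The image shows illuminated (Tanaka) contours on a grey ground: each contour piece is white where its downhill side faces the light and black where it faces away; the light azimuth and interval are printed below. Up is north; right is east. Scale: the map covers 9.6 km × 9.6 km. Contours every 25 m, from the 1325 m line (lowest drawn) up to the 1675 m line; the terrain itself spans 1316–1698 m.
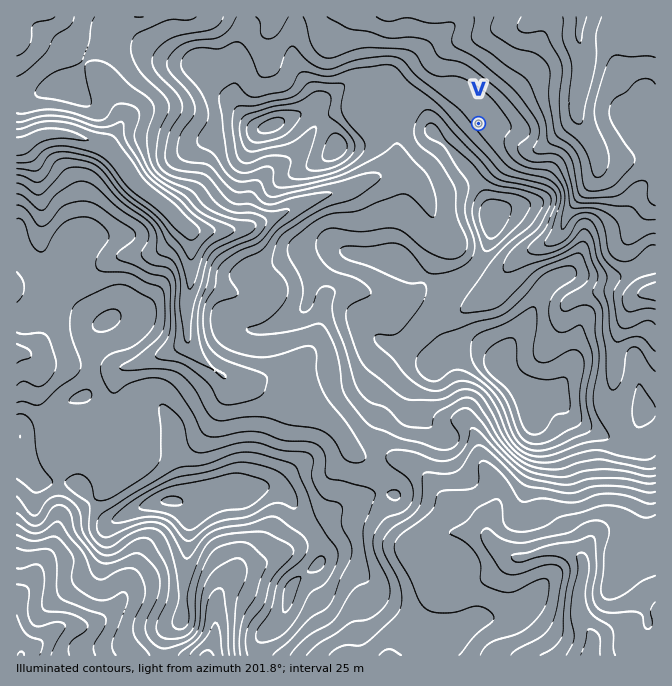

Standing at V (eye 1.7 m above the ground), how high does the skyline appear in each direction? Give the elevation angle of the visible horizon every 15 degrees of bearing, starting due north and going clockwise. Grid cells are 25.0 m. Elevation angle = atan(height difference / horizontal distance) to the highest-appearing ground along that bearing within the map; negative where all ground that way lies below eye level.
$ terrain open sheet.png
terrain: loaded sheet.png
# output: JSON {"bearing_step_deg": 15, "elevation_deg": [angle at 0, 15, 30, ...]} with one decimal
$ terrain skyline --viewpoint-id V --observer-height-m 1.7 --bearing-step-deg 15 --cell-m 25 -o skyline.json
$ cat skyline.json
{"bearing_step_deg": 15, "elevation_deg": [-0.6, -1.2, -1.7, -2.1, -2.4, -2.5, -2.4, -2.3, -1.2, 2.1, 4.8, 6.2, 6.4, 7.9, 8.7, 8.9, 8.6, 7.9, 6.8, 4.5, 1.7, 0.4, 0.1, -0.1]}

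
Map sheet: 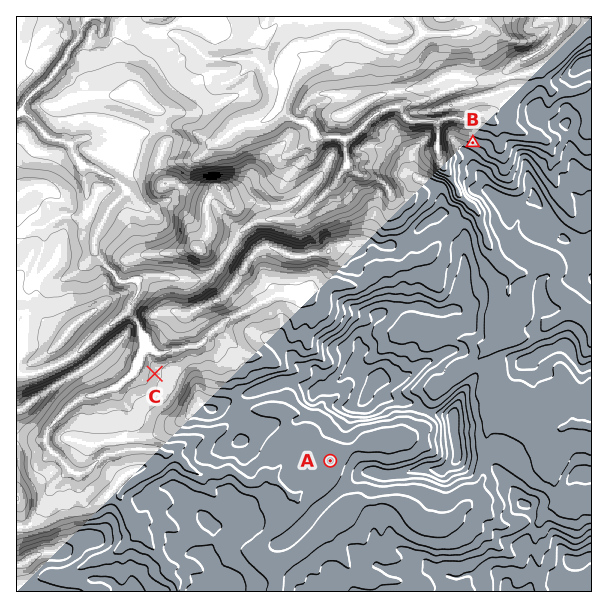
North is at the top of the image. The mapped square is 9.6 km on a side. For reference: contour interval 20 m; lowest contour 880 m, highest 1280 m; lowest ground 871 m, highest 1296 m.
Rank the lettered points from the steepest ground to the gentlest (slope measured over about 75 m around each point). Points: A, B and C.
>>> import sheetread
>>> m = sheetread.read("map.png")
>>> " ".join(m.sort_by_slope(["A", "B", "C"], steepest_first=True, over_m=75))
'B C A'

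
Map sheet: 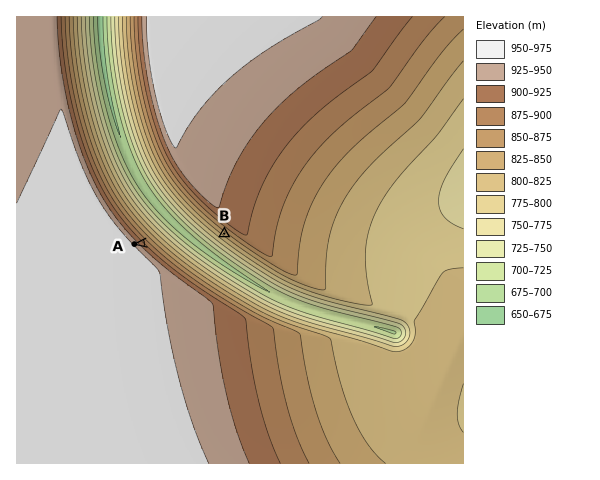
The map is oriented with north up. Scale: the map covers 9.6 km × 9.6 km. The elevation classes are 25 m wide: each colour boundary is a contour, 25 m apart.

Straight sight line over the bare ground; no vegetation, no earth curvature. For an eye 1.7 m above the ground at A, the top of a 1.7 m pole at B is visible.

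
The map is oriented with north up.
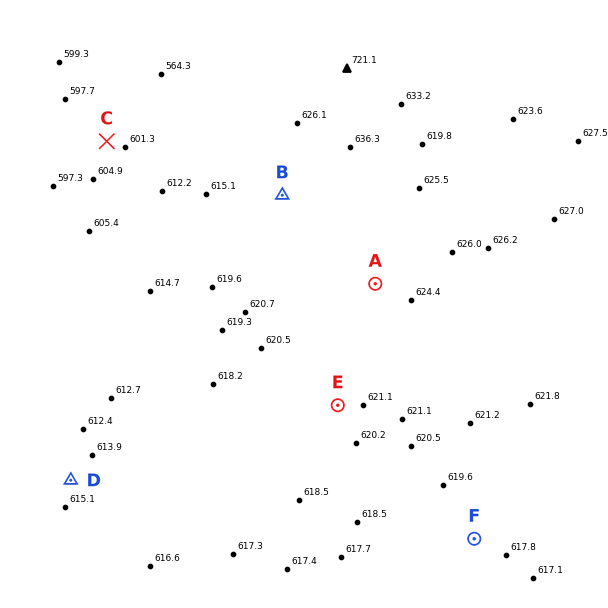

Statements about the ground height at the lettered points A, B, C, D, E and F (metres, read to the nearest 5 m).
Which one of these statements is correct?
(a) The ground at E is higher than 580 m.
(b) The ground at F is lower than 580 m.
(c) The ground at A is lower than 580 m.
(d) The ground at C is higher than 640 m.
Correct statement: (a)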